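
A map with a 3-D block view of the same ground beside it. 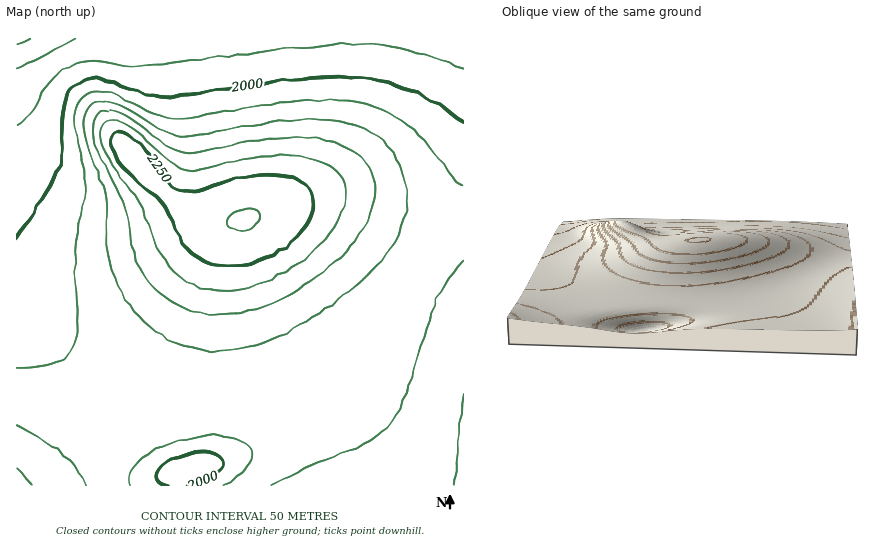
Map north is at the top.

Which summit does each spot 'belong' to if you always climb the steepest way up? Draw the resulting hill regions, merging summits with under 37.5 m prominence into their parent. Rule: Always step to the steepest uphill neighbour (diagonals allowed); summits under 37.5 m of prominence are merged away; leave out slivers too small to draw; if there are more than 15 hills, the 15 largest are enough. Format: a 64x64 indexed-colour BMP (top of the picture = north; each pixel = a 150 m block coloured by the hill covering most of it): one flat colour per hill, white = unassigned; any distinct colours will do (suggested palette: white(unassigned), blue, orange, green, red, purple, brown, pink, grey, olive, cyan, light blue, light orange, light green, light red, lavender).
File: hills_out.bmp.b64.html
<image width="64" height="64" href="data:image/bmp;base64,Qk12CAAAAAAAAHYAAAAoAAAAQAAAAEAAAAABAAQAAAAAAAAIAAATCwAAEwsAABAAAAAAAAAA////ALR3HwAOf/8ALKAsACgn1gC9Z5QAS1aMAMJ34wB/f38AIr28AM++FwDox64AeLv/AIrfmACWmP8A1bDFADMzMzMzMzMzMzMzMiIiIiIiIiIiIiIiIiIiIiIiIiIiMzMzMzMzMzMzMzMyIiIiIiIiIiIiIiIiIiIiIiIiIiIzMzMzMzMzMzMzMzERIiIiIiIiIiIiIiIiIiIiIiIiIjMzMzMzMzMzMzMzEREREiIiIiIiIiIiIiIiIiIiIiIiMzMzMzMzMzMzMzEREREREiIiIiIiIiIiIiIiIiIiIiIzMzMzMzMzMzMzMRERERERIiIiIiIiIiIiIiIiIiIiIjMzMzMzMzMzMzMRERERERESIiIiIiIiIiIiIiIiIiIiMzMzMzMzMzMzMxEREREREREiIiIiIiIiIiIiIiIiIiIzMzMzMzMzMzMzERERERERESIiIiIiIiIiIiIiIiIiIjMzMzMzMzMzMzERERERERERIiIiIiIiIiIiIiIiIiIiMzMzMzMzMzMzMRERERERERESIiIiIiIiIiIiIiIiIiIzMzMzMzMzMzMRERERERERERIiIiIiIiIiIiIiIiIiIjMzMzMzMzMzMRERERERERERESIiIiIiIiIiIiIiIiIiMzMzMzMzMzMREREREREREREREiIiIiIiIiIiIiIiIiIzMzMzMzMzEREREREREREREREREiIiIiIiIiIiIiIiIjMzMzMzMzERERERERERERERERERESIiIiIiIiIiIiIiMzMzMzMxERERERERERERERERERERESIiIiIiIiIiIiIzMzMzMxEREREREREREREREREREREREiIiIiIiIiIiIjMzMzMREREREREREREREREREREREREREiIiIiIiIiIiMzMzMRERERERERERERERERERERERERERIiIiIiIiIiIzMzMRERERERERERERERERERERERERERESIiIiIiIiIjMzMREREREREREREREREREREREREREREREiIiIiIiIiMzMRERERERERERERERERERERERERERERERIiIiIiIiIzMREREREREREREREREREREREREREREREREiIiIiIiIjMRERERERERERERERERERERERERERERERERIiIiIiIiMRERERERERERERERERERERERERERERERERESIiIiIiIREREREREREREREREREREREREREREREREREREiIiIiIhERERERERERERERERERERERERERERERERERESIiIiIiEREREREREREREREREREREREREREREREREREREiIiIiIRERERERERERERERERERERERERERERERERERERIiIiIhERERERERERERERERERERERERERERERERERERESIiIiERERERERERERERERERERERERERERERERERERERIiIiIRERERERERERERERERERERERERERERERERERERESIiIhEREREREREREREREREREREREREREREREREREREREiIiERERERERERERERERERERERERERERERERERERERESIiIREREREREREREREREREREREREREREREREREREREREiIhERERERERERERERERERERERERERERERERERERERESIiEREREREREREREREREREREREREREREREREREREREREiIRERERERERERERERERERERERERERERERERERERERERIhEREREREREREREREREREREREREREREREREREREREREiERERERERERERERERERERERERERERERERERERERERERIREREREREREREREREREREREREREREREREREREREREREhERERERERERERERERERERERERERERERERERERERERERERERERERERERERERERERERERERERERERERERERERERERERERERERERERERERERERERERERERERERERERERERERERERERERERERERERERERERERERERERERERERERERERERERERERERERERERERERERERERERERERERERERERERERERERERERERERERERERERERERERERERERERERERERERERERERERERERERERERERERERERERERERERERERERERERERERERERERERERERERERERERERERERERERERERERERERERERERERERERERERERERERERERERERERERERERERERERERERERERERERERERERERERERERERERERERERERERERERERERERERERERERERERERERERERERERERERERERERERERERERERERERERERERERERERERERERERERERERERERERERERERERERERERERERERERERERERERERERERERERERERERERERERERERERERERERERERERERERERERERERERERERERERERERERERERERERERERERERERERERERERERERERERERERERERERERERERERERERERERERERERERERERERERERERERERERERERERERERERERERERERERERERERERERERERERERERERERERERERERERERERERERERERERERERERERERERERERERERERERERERERERERERERERERERERERERERERERERERERERERERERERERERERERERERERERERERERERERERERERERERERERERERERERERERERERERERERERERERERERERERERERERERERERERERER"/>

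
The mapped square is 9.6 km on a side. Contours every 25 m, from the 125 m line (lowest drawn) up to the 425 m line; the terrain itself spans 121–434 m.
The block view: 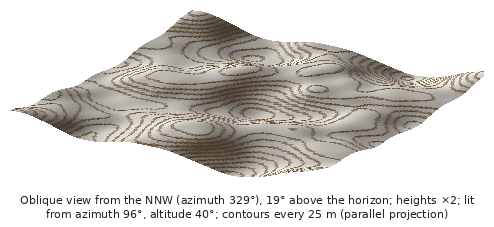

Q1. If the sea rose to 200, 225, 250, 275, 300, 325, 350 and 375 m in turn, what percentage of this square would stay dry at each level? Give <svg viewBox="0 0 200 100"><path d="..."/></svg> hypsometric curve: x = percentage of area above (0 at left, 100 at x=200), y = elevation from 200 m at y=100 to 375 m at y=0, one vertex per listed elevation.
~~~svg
<svg viewBox="0 0 200 100"><path d="M187 100l-12-14-22-15-28-14-31-14-36-14-33-15-15-14"/></svg>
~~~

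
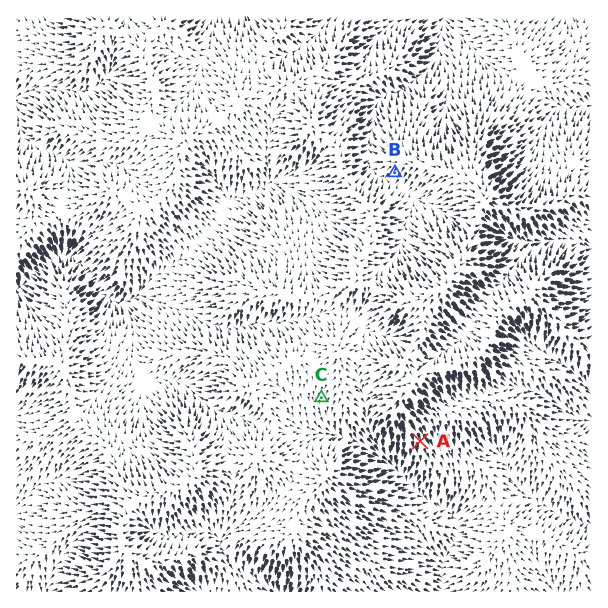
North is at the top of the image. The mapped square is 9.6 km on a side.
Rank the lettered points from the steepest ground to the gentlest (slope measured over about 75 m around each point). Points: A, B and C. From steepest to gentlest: A B C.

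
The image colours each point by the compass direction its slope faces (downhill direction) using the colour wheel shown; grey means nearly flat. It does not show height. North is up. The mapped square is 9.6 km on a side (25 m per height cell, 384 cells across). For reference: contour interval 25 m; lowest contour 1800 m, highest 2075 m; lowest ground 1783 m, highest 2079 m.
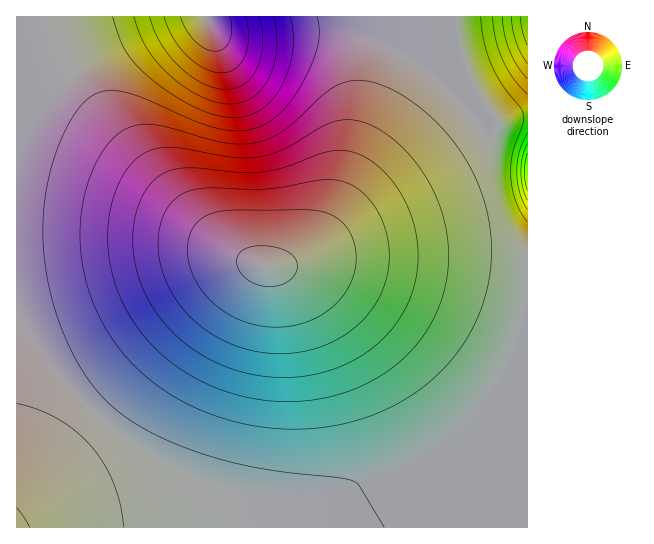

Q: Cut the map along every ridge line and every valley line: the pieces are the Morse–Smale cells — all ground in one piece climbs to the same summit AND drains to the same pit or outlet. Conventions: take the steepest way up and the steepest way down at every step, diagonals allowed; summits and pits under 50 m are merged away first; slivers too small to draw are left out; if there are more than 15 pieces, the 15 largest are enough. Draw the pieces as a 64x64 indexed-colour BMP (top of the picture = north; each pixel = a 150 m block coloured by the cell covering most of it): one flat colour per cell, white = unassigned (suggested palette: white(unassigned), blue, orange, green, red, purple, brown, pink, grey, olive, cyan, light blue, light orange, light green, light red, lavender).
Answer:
<image width="64" height="64" href="data:image/bmp;base64,Qk12CAAAAAAAAHYAAAAoAAAAQAAAAEAAAAABAAQAAAAAAAAIAAATCwAAEwsAABAAAAAAAAAA////ALR3HwAOf/8ALKAsACgn1gC9Z5QAS1aMAMJ34wB/f38AIr28AM++FwDox64AeLv/AIrfmACWmP8A1bDFABERERERERERERERERERERERERERERERERERERERERERERERERERERERERERERERERERERERERERERERERERERERERERERERERERERERERERERERERERERERERERERERERERERERERERERERERERERERERERERERERERERERERERERERERERERERERERERERERERERERERERERERERERERERERERERERERERERERERERERERERERERERERERERERERERERERERERERERERERERERERERERERERERERERERERERERERERERERERERERERERERERERERERERERERERERERERERERERERERERERERERERERERERERERERERERERERERERERERERERERERERERERERERERERERERERERERERERERERERERERERERERERERERERERERERERERERERERERERERERERERERERERERERERERERERERERERERERERERERERERERERERERERERERERERERERERERERERERERERERERERERERERERERERERERERERERERERERERERERERERERERERERERERERERERERERERERERERERERERERERERERERERERERERERERERERERERERERERERERERERERERERERERERERERERERERERERERERERERERERERERERERERERERERERERERERERERERERERERERERERERERERERERERERERERERERERERERERERERERERERERERERERERERERERERERERERERERERERERERERERERERERERERERERERERERERERERERERERERERERERERERERERERERERERERERERERERERERERERERERERERERERERERERERERERERERERERERERERERERERERERERERERERERERERERERERERERERERERERERERERERERERERERERERERERERERERERERERERERERERERERERERERERERERERERERERERERERERERERERERERERERERERERERERERERERERERERERERERERERERERERERERERERERERERERERERERERERERERERERERERERERERERERERERERERERERERERERERERERERERERERERERERERERERERERERERERERERERERERERERERERERERERERERERERERERERERERERERERERERERERERERERERERERERERERERERERERERERERERERERERERERERERERERERERERERERERERERERERERERERERERERERERERERERERERERERERERERERERERERERERERERERERERERERERERERERERERERERERESEREREREREREREREREREREREREREREREREREREREREREiIiIiIiIiIiIiIiIiIREREREREREREREREREREREREREiIiIiIiIiIiIiIiIhERERERERERERERERERERERERERIiIiIiIiIiIiIiIiERERERERERERERERERERERERERESIiIiIiIiIiIiIiIRERERERERERERERERERERERERERESIiIiIiIiIiIiIhEREREREREREREREREREREREREREREiIiIiIiIiIiIiEREREREREREREREREREREREREREREREiIiIiIiIiIiIRERERERERERERERERERERERERERERERIiIiIiIiIiIhERERERERERERERERERERERERERERERERIiIiIiIiIiERERERERERERERERERERERERERERERERESIiIiIiIiIRERERERERERERERERERERERERERERERERESIiIiIiIhERERERERERERERERERERERERERERERERERESIiIiIiEREREREREREREREREREREREREREREREREREREiIiIiIREREREREREREREREREREREREREREREREREREREiIiIhERERERERERERERERERERERERERERERERERERERIiIiERERERERERERERERERERERERERERERERERERERESIiIREREREREREREREREREREREREREREREREREREREREiIhERERERERERERERERERERERERERERERERERERERETMyERERERERERERERERERERERERERERERERERERERETMzMRERERERERERERERERERERERERERERERERERERETMzMxERERERERERERERERERERERERERERERERERERERMzMzERERERERERERERERERERERERERERERERERERERMzMzMREREREREREREREREREREREREREREREREREREREzMzMxEREREREREREREREREREREREREREREREREREREzMzMzERERERERERERERERERERERERERERERERERERETMzMzMRERERERERERERERERERERERERERERERERERERMzMzMxERERERERERERERERERERERERERERERERERERMzMzMzEREREREREREREREREREREREREREREREREREREzMzMzMRERERERERERERERERERERERERERERERERERETMzMzMxERERERERERERERERERERERERERERERERERERMzMzMz"/>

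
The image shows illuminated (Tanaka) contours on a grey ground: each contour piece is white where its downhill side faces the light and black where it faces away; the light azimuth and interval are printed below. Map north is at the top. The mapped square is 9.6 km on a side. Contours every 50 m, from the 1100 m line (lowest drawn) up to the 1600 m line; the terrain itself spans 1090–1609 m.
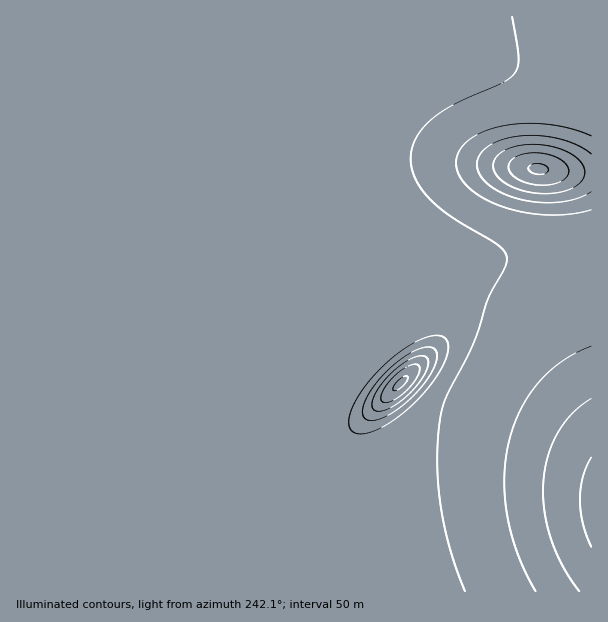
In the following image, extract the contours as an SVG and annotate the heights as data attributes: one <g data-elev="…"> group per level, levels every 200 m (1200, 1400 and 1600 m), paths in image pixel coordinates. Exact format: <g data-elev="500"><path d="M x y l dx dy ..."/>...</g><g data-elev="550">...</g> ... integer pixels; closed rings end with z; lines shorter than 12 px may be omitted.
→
<g data-elev="1200"><path d="M378 411l-5-3-1-7 5-11 9-12 12-11 12-8 10-3 6 1 2 5-1 7-5 9-8 11-19 16-9 5z"/></g><g data-elev="1400"><path d="M591 346l-15 7-13 8-13 10-12 12-10 13-8 15-7 17-5 16-4 36 4 38 10 37 18 36"/><path d="M591 136l-21-8-22-4-24-1-21 3-20 6-14 8-9 10-4 12 3 12 8 12 15 11 19 9 23 6 24 3 22-1 21-4"/></g><g data-elev="1600"><path d="M537 174l9-1 2-2 0-3-8-4-10 1-1 5 3 3z"/></g>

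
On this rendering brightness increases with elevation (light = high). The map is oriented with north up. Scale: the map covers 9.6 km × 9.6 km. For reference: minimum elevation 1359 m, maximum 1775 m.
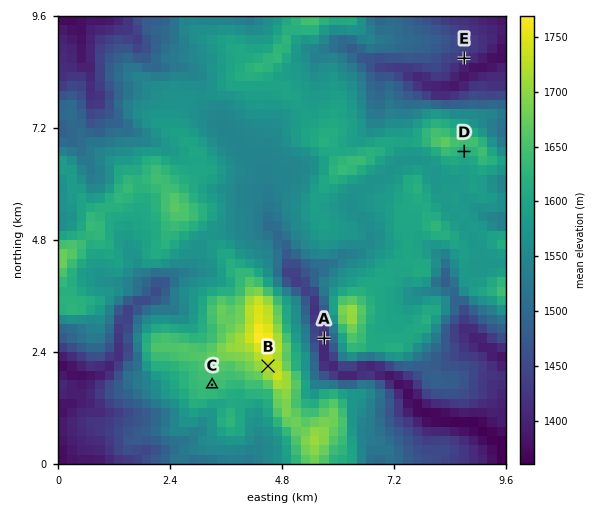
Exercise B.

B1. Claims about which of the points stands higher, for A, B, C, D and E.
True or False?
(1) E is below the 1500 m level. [True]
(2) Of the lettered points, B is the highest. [True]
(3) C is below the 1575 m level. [False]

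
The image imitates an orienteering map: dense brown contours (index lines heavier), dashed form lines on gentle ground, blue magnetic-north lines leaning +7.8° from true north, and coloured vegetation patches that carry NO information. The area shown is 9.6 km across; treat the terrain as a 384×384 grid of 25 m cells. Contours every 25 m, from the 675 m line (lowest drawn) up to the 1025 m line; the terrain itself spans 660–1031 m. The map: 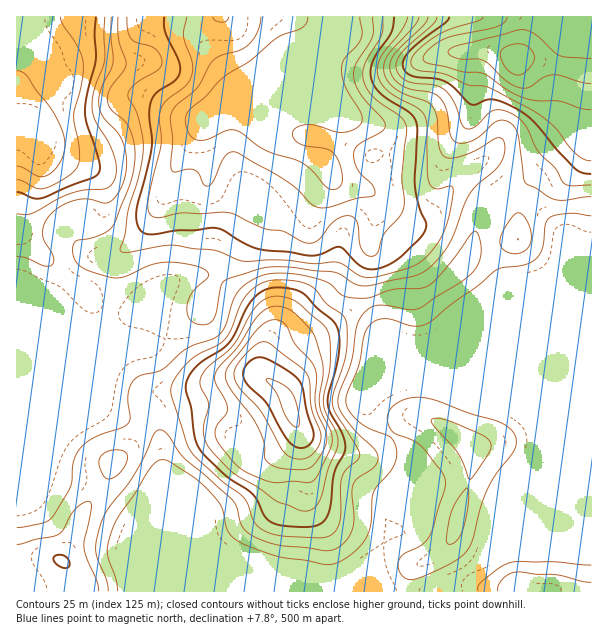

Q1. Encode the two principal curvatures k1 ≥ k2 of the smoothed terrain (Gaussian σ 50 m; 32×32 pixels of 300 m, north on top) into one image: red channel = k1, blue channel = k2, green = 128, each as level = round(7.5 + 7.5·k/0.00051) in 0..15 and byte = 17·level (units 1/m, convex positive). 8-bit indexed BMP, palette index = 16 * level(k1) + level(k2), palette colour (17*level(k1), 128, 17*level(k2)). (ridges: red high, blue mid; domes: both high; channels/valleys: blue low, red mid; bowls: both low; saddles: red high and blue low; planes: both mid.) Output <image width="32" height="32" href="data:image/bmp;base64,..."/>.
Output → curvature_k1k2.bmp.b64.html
<image width="32" height="32" href="data:image/bmp;base64,Qk02CAAAAAAAADYEAAAoAAAAIAAAACAAAAABAAgAAAAAAAAEAAATCwAAEwsAAAABAAAAAAAAAIAAABGAAAAigAAAM4AAAESAAABVgAAAZoAAAHeAAACIgAAAmYAAAKqAAAC7gAAAzIAAAN2AAADugAAA/4AAAACAEQARgBEAIoARADOAEQBEgBEAVYARAGaAEQB3gBEAiIARAJmAEQCqgBEAu4ARAMyAEQDdgBEA7oARAP+AEQAAgCIAEYAiACKAIgAzgCIARIAiAFWAIgBmgCIAd4AiAIiAIgCZgCIAqoAiALuAIgDMgCIA3YAiAO6AIgD/gCIAAIAzABGAMwAigDMAM4AzAESAMwBVgDMAZoAzAHeAMwCIgDMAmYAzAKqAMwC7gDMAzIAzAN2AMwDugDMA/4AzAACARAARgEQAIoBEADOARABEgEQAVYBEAGaARAB3gEQAiIBEAJmARACqgEQAu4BEAMyARADdgEQA7oBEAP+ARAAAgFUAEYBVACKAVQAzgFUARIBVAFWAVQBmgFUAd4BVAIiAVQCZgFUAqoBVALuAVQDMgFUA3YBVAO6AVQD/gFUAAIBmABGAZgAigGYAM4BmAESAZgBVgGYAZoBmAHeAZgCIgGYAmYBmAKqAZgC7gGYAzIBmAN2AZgDugGYA/4BmAACAdwARgHcAIoB3ADOAdwBEgHcAVYB3AGaAdwB3gHcAiIB3AJmAdwCqgHcAu4B3AMyAdwDdgHcA7oB3AP+AdwAAgIgAEYCIACKAiAAzgIgARICIAFWAiABmgIgAd4CIAIiAiACZgIgAqoCIALuAiADMgIgA3YCIAO6AiAD/gIgAAICZABGAmQAigJkAM4CZAESAmQBVgJkAZoCZAHeAmQCIgJkAmYCZAKqAmQC7gJkAzICZAN2AmQDugJkA/4CZAACAqgARgKoAIoCqADOAqgBEgKoAVYCqAGaAqgB3gKoAiICqAJmAqgCqgKoAu4CqAMyAqgDdgKoA7oCqAP+AqgAAgLsAEYC7ACKAuwAzgLsARIC7AFWAuwBmgLsAd4C7AIiAuwCZgLsAqoC7ALuAuwDMgLsA3YC7AO6AuwD/gLsAAIDMABGAzAAigMwAM4DMAESAzABVgMwAZoDMAHeAzACIgMwAmYDMAKqAzAC7gMwAzIDMAN2AzADugMwA/4DMAACA3QARgN0AIoDdADOA3QBEgN0AVYDdAGaA3QB3gN0AiIDdAJmA3QCqgN0Au4DdAMyA3QDdgN0A7oDdAP+A3QAAgO4AEYDuACKA7gAzgO4ARIDuAFWA7gBmgO4Ad4DuAIiA7gCZgO4AqoDuALuA7gDMgO4A3YDuAO6A7gD/gO4AAID/ABGA/wAigP8AM4D/AESA/wBVgP8AZoD/AHeA/wCIgP8AmYD/AKqA/wC7gP8AzID/AN2A/wDugP8A/4D/AHd2hrfao4OHh4eHh3eHhnWEhIV3dbWTc5TG1ezn2NjGhpe52JZydYeHh4eGdHODhYWmhHSVyejHk4KBtJSVlYTGyMfVdGR1d4eHhpWUhZWGhsinlJSWhfbZkoeEdISEdXV1pPiWdHV3h4eFpcbIuajIx6eVhXZklvmTdoeHh4eHdWSF+NZ2dIWHd2RkdbfJuMnHlYZ1d3WF+KZzd3eHh4d3dnWl5reVc3ZzcoJys7R05rZjdXR3dnPW1nJ3d3eHh4d3hYan2KdiY3J0p8not4X1hGKGlYR2daXXhXOHh3eHh4eEp7nK6KOStbfI+baz1/eU0/jGhHWHp7i4lYWHh4eHh4aEl5fGtJKlyeq3cZT6/ffho5KEdpfHuLnIlIeHd4eHh4d0dJWVg5W2t4JyuPj2lHBwpbfY6MiXlpOGh4eHd4eHh3eFqJaEl4SCkpXm+OMgMHWUt7iVcnKEh3eHh4eHd4eHh4Wot7TXx8TZ+ff59pNwhIeEg4SHd3d3h4eHh4eHh4d3hpV1c6Xm9fv7uJf35qOAh4eHh3eHh4eHh4eHh4eHd3eHh3aEopJh5vaVhLXHpnB3h4eHd4eHh4eHh4eHh3eHh4eHh5aEUjCk98eoudnFYGKCk4N3d4eHd4eHh3d3h4aGh4iIl3V1cKTp2rmWlOPUlbe5lXJ3h4eHh4eHh3d2p6eWl5iodXaRs9jJyLZ0pfX4+OfnloGFd3d3h4d1hbbGp5anqLnHprSytrm51te2gpW2xef4uHNyg4eHh4bYt3Nyc4WYmJenl4SSk4Niw6QxcIFjpufItLe2k4eHt6WFpaakoYWXhpeXh3Rzg0O1xWGmuHNkxseU2tuCd4e2k1J1x9eSYYWGl6eFdZaGhKfplIO2lWKm13WmxnJjhZPTYlCj9YNgdZVllJaXmIeVlLalY3TGg5TYl5alo5Z0hOq3tdb6p3Bzl2WGqaiXmJdSgpSFhci3gaa3p5aW2JbF28jW2MrIgoGXlpa3qJeXg3SVuISEp9eDgHSmlXWEx5aouaaXqMilkoSWqLh2g4OFlMbKpYOX19aScHSmlpfKl8i4l6ant5eFdHSnpnOVuNnGhZWEYoan+OlxQZSVt7iouJXVgnS2lGNTY4SEd4WUhHRRgYBgkXS294FBo9a3hpaVpfdiQZO0lYWUc3d3h4eHhYGltbaSUbTFkLb2pXWFl4aX+KSChZfJ2aV1c4Z3h4eDtOX2+ceCxJSj+8iEpsiHh5fI2MPEycmmpKaXgnV3h5Szw/f7+/j51eX72tXGp4aXmKfXg3KnlnOEl7mnhHSFhWJgkaP4+vn398nJhHR1mJd2lveDYZWWhJepqae2uKeFhHOUgHDAoIBwoKKFd3c="/>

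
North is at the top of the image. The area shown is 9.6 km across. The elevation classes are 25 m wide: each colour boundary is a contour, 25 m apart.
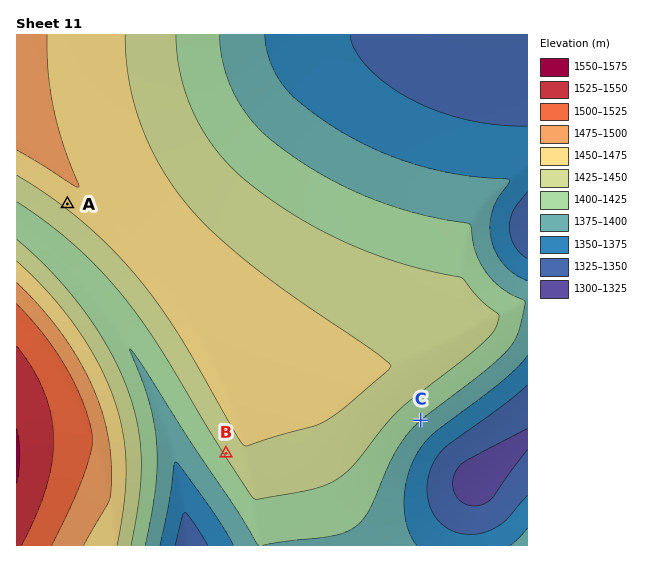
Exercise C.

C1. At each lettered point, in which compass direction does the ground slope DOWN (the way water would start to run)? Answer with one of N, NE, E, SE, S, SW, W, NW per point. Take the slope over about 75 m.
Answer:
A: SW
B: SW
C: SE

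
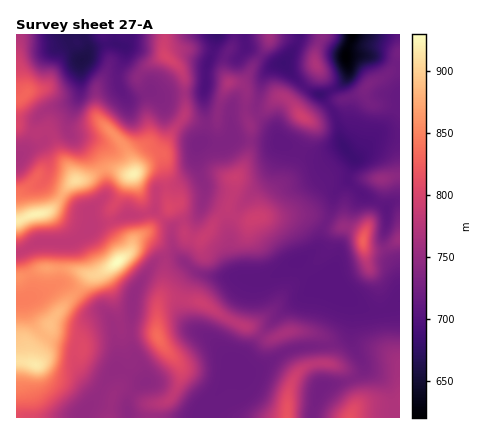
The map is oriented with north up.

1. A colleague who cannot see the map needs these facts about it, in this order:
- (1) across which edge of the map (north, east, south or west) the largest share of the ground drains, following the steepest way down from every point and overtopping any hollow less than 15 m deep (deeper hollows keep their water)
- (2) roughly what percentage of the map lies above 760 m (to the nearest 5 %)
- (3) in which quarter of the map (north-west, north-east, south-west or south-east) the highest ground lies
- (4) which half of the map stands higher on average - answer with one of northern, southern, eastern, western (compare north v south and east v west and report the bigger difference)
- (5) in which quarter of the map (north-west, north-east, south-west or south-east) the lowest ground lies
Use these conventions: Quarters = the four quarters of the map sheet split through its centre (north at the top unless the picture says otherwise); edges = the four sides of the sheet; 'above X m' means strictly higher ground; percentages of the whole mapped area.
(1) Drainage is mainly to the north: more ground falls towards that edge than towards any other.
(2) Ground above 760 m makes up about 45 % of the sheet.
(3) The highest ground is in the south-west quarter.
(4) The western half stands higher on average than the eastern half.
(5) Look to the north-east quarter for the lowest ground.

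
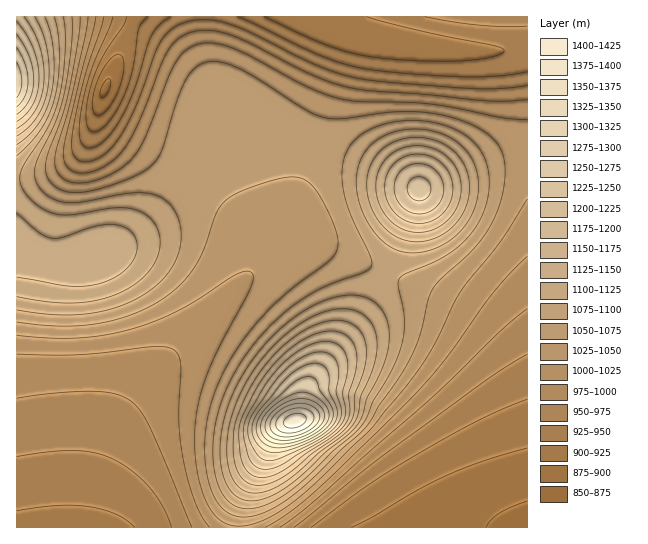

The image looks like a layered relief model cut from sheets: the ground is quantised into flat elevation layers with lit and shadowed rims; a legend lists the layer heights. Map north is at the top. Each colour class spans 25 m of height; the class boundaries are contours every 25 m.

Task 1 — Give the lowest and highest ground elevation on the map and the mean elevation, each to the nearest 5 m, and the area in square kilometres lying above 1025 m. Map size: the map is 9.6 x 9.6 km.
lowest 865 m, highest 1415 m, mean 1035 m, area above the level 50.8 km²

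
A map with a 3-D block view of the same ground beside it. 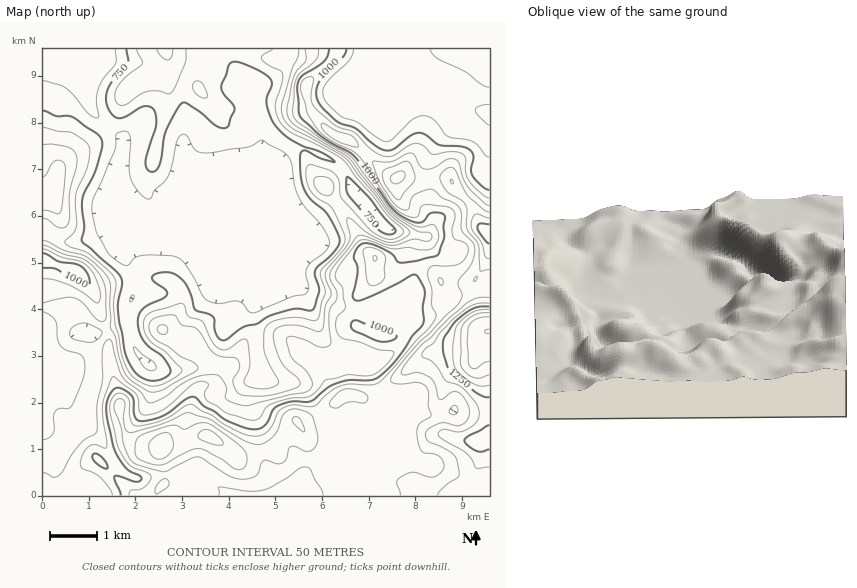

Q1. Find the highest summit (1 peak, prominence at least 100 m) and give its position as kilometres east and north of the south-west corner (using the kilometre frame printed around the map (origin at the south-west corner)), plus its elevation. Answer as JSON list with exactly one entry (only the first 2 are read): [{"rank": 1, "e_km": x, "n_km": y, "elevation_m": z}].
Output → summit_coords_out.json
[{"rank": 1, "e_km": 2.59, "n_km": 1.04, "elevation_m": 1233}]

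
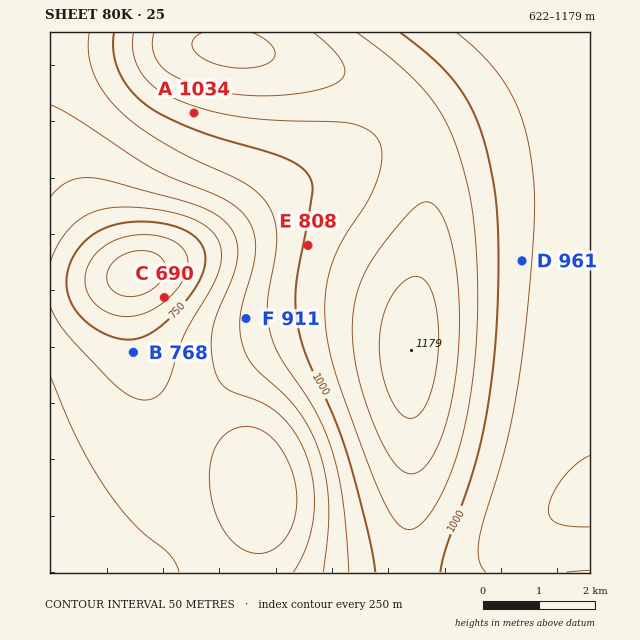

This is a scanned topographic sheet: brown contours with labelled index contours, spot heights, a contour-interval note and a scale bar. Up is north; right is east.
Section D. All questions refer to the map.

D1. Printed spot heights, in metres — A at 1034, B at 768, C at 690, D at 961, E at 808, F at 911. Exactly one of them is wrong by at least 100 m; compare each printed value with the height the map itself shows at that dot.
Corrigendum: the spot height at E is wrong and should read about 1008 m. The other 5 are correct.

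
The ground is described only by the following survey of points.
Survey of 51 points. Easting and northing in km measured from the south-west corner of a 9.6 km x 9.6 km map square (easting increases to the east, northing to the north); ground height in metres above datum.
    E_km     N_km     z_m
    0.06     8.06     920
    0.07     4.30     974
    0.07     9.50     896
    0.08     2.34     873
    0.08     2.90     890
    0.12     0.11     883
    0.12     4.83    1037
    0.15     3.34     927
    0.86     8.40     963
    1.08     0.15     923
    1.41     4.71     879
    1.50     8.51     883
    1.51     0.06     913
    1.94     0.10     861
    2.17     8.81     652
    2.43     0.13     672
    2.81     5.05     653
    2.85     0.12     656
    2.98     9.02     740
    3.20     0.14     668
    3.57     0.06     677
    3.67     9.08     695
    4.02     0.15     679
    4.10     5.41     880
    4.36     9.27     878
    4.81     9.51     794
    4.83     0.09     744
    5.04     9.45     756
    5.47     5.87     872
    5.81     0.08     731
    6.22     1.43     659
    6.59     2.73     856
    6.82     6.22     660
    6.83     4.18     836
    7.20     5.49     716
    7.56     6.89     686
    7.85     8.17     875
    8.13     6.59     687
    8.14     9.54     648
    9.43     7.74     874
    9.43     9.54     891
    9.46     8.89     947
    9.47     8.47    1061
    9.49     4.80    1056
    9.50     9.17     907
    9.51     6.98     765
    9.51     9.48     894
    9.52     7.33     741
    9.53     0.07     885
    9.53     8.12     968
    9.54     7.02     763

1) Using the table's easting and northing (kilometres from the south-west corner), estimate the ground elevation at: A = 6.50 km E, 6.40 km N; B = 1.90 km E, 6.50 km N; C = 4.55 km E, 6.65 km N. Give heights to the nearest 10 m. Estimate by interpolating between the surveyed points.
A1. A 860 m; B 720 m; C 810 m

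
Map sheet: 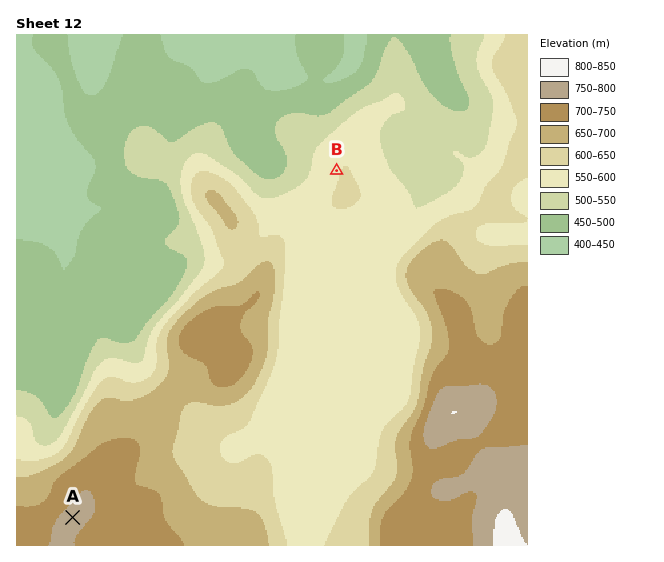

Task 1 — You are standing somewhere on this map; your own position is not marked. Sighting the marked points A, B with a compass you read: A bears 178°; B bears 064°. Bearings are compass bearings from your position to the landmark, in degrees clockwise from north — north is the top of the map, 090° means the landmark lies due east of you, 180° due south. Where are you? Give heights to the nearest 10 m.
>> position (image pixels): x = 65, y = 303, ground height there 450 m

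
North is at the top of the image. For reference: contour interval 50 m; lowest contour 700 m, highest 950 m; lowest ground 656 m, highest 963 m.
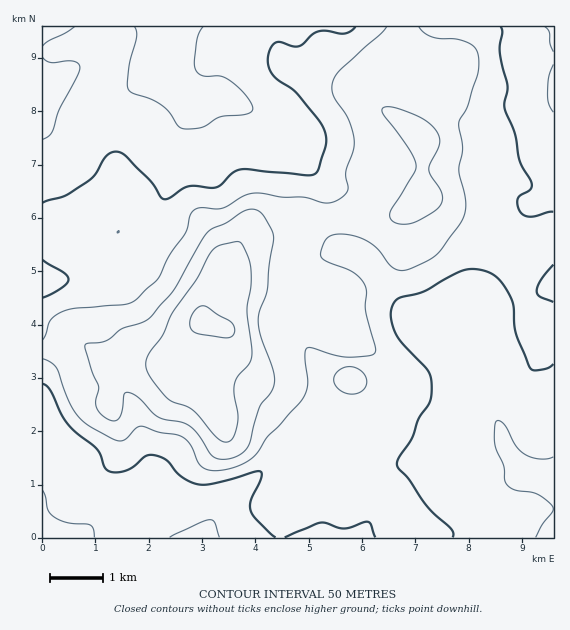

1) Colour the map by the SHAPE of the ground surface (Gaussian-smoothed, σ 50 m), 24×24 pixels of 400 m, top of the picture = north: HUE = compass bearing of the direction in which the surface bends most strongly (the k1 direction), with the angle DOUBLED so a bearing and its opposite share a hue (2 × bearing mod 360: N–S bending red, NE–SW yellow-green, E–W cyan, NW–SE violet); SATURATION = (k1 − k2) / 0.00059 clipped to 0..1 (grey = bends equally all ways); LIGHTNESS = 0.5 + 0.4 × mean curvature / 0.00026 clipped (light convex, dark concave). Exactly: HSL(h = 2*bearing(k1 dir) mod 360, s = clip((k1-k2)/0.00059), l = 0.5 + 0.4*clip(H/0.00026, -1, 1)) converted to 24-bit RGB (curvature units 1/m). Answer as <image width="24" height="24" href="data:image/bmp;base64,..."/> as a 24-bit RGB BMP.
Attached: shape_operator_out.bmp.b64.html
<image width="24" height="24" href="data:image/bmp;base64,Qk32BgAAAAAAADYAAAAoAAAAGAAAABgAAAABABgAAAAAAMAGAAATCwAAEwsAAAAAAAAAAAAAgWSkWZtMR4Vlq4SEpo1yY39pmGpvPnKDWWGcllh0prdpg512dXmJd26MkpV2JXisstbgzNDpnKDgdT7ZbHrL2rDNoGelZmd+h3ues4mnT5V2U49ot5WYk2qZillyrKlTFlVPhGzG3MC/epSGeGt9bnSFiaWJT3uISJ8/rsJWbUJJdllkZ5F0b6+ku57dlqTodYN0hm6GwXaKX5NCQY47olOHm0J741IQLUUFADMI17NPxYKbfm2GdpiAgZVtXoSCdaSGnphwd1h4hoVtgZZQVKwzJXYaVzEDfICDaWx8lmFv2YluRJl7QFpEXjKN/3rG+NPTFfZfADMfyExvsYiilniImXxxdY1XSYQ7gX1XdGR1iXJ3krqObVTHWwAnzdZKhWh0bB8nSCMN0f9jGRlcfFgpFB4foqI96vfU2+HwEA9/BUArr5t7lICqtYu3sYiffKR/T4WMZmh/eZV+rcuLIgUu2JeVssvAhSGA0x6K1vH12PPYLABc2Y2rJWW7b+rI3frRtW3KukTNK3yMKnhCa4BWjY1YuIijwJ6ZUlpwXImKf6+XrWVtOApLr96PlZuEGggrz/TPjs6myG1yTgd2rsywfpfOct7D4vXBWSFSrmVvf3m6PVykh0yEnLNQOZVRvIl3gHunXaKhiYhkby9lSli0v86dhXpsAklsuuiqrolgcjN1eFa9pcm0kHakec5z13VHjUBwdNixYmO3X0CSUm+xr9LSkk2ngbh9f4itiGmhgl+KZVeQVYeUvY16pHZyNTXpRrZLmcfVR0bKaJ/Evpe4qWFxvMNooS41qO+lLMPleimEhEx5fmdEiYszYMh2j9nFcUeRkE50iWWGd3mLV1B4snNItLdmSG25xefkOlSisHq9UX++sze634SVxltmtefd1fzPEwkqaThoiEN9s31+pNa6dteXYTlMYjtMfmhkfIB4eHeAWTp8yIuw26+yh5rRvZKRU1q5b7uxaT18OzWt47nc6fHabcik/5VlDgwnMkpoeFKSqtmwt8OPlXJKSzNKa1pRcotocIyEcGx/TER5WdZ0pNitVGAgkYMqemorU0goUWxAI1pPqYBR/L+cfUxF7rueSmLDEipwdbC9pb6Zq32HvXCnch9NYpA/TI8+VGtKY0tNfWxPj85XYYUucI1Pen9Gl4ZISndCR49JMVlhM39t7KaRyZOL29KloVOGHDBQQKJVm51io45uehFax5GwupewappyRnV6TGR1ZbuOpbGIhXR5koqYaGeTqpS4ha2qT6iDN218KHV6z82A68HL0ayIvFuTPUKGVIhuf3xRcjozbENoqLBgtKB/kJOqVlmsZp66eK62oYemnIiaiIylf525cHinyKy8fa+zNUGfPWR9EOhAnlHX+NPYfHDCokfIh2KXiFqNfV2PblWvxpyRnrZsgJBVUJKGbaCaWpOCW4ClwZO4j6KsjmuPbo6IoJB6wqSAFlBoeXrFkOG3HDRL7t2r5GXSiFbCm57TclPkqITVTXfG0prc47rXvcXVUa3KXnmdi3aRTGI2UJRBgmZdi3RxhXNrf5VouMifMTuLM6pBjWg3V0MwcdInnW9TbIWdo0x/ZBQ8uaZCT3tKQnNl1seXxMyfhFCbZFJ0iUxhhMa7OqzCaoyGhWRpj4d3k7OClqthUT1jdpNYTklpa6B8grFucXZbeltGWCJBY2OayKCbknxwOktZ7cArwtEtYHJETkdyfbR2Wa1ebEZRf1Z+lY1xgK6Vm7Kgpm+Jd1d+YIyDZmaDaZdZkINRdm1RXkRKaEtSaGZLsopIp3JLXStb3PfTwNzhWGfAUDyFpMKVZl+WZW2hc2CBl66IZqxgf29ZmVtpqJyRSIKnmmKejpOFiG9zgkxTYDhBbl5PYXJXl5FRvHprkPX0wvHXxDBZiykcQI2FmLiCZF+Eb1Z3Xo5ioqR2qIpkWHBXbJ9yhbaRZR9Te3kwgm5DeUNFiT1KYZiTaY20kUTCreGqbei/Wr9TcjUidRcq4uyoMl5lnapRTnBWWXRzbZ1dVIZcroZ5lIh4c65VQyVmoyGBmr6VYX6ZZUiRuJKvhcG7RIuuLIHj8tngslhOXjs0fjlAgdTD7d7RTlq6abK3ilieZ2SLrpCnYoqNg49inZxyq7F9Fh9neFC7sKOHb3ONPT+NssimhaiqXm6IKZBhN6d+96rSpGHSwfDyg8Hdt16K0KyfQ1NtcV2KjnWdooGWlnynk4qppJyst76iEhdwTHO7q56VfICfRFOXrcGMb2qYf3mUa5V3HkpAp4Uy0b9ukspDYC5Dn6dzx5CVs2jLQmurfnCh"/>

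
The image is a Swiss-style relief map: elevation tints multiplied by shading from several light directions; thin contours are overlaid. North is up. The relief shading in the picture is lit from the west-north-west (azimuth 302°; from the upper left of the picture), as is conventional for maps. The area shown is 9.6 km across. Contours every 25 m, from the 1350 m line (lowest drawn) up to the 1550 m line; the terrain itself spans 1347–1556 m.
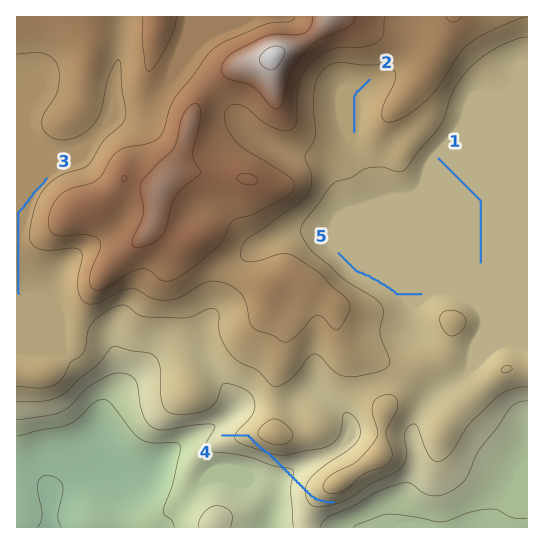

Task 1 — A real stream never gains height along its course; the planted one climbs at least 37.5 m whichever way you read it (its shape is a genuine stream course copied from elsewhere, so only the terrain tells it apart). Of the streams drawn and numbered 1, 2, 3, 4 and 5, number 4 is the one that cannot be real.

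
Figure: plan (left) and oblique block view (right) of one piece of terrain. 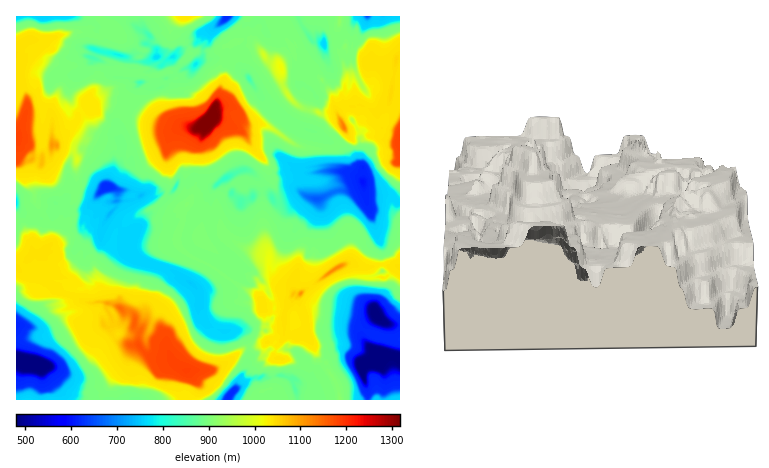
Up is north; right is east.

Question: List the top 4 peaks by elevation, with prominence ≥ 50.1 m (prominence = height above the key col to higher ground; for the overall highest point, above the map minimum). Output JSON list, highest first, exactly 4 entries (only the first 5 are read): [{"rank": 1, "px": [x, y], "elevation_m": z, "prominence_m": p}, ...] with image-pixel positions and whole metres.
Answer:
[{"rank": 1, "px": [204, 124], "elevation_m": 1317, "prominence_m": 837}, {"rank": 2, "px": [186, 370], "elevation_m": 1186, "prominence_m": 286}, {"rank": 3, "px": [344, 126], "elevation_m": 1132, "prominence_m": 94}, {"rank": 4, "px": [338, 268], "elevation_m": 1121, "prominence_m": 218}]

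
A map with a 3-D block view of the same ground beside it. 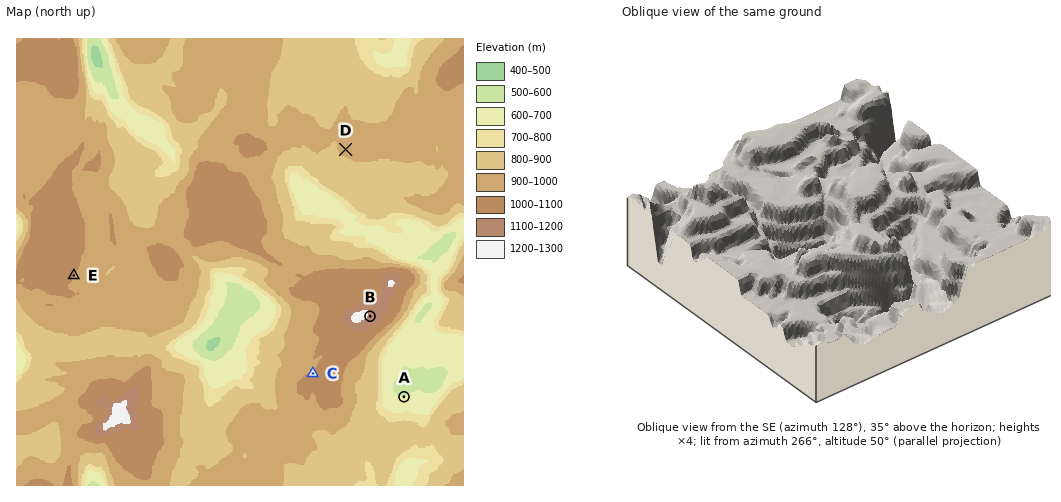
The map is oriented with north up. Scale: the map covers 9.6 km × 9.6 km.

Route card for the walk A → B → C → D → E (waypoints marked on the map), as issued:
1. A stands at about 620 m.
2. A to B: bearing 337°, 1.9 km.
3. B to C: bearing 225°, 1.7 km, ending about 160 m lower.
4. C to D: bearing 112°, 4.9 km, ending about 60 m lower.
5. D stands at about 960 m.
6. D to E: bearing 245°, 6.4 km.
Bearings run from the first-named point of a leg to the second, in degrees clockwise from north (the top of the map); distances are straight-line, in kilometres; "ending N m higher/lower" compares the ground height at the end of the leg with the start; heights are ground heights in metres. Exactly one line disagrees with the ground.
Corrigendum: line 4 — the bearing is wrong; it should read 8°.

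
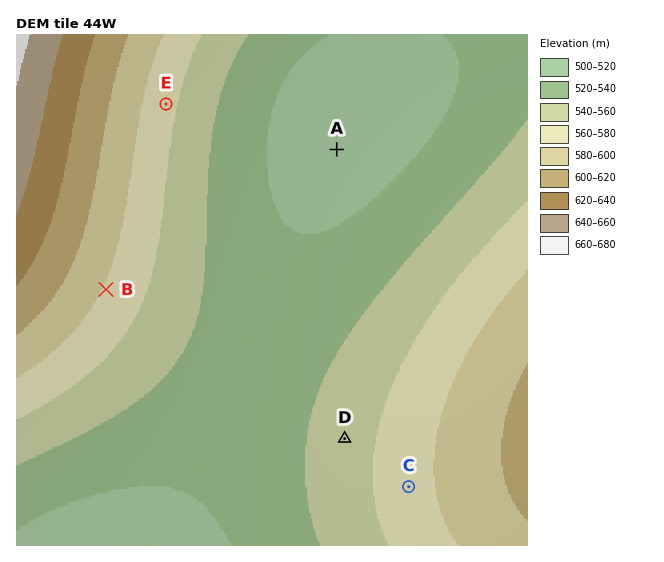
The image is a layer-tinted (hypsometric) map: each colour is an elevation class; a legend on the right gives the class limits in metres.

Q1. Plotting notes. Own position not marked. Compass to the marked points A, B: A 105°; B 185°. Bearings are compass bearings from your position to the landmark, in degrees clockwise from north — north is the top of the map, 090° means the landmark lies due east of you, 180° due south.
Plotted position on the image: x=123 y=92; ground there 595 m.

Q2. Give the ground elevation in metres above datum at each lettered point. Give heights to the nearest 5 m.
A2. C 570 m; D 550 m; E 565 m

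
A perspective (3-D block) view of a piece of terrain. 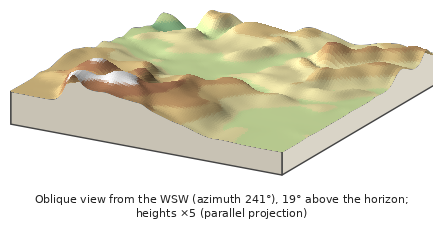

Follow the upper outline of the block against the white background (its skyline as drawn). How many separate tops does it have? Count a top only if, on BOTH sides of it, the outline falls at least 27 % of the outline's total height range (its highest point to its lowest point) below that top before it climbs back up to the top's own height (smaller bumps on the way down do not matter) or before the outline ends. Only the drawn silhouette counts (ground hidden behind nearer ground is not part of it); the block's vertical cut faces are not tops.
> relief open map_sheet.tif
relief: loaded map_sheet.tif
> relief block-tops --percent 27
1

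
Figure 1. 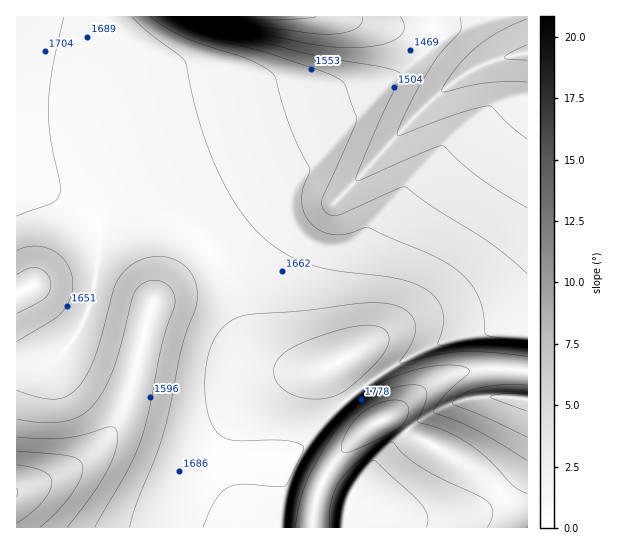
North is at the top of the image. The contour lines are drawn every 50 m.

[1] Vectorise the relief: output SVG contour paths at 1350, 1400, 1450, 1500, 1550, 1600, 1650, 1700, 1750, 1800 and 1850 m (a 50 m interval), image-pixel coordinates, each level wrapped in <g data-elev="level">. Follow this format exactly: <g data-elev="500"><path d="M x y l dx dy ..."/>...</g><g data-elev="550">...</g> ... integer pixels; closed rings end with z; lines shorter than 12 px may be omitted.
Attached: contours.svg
<g data-elev="1350"><path d="M527 60l-23-2 6-5 17-8"/><path d="M316 17l-46 3-39-3"/></g><g data-elev="1400"><path d="M527 82l-40 1-42 9-3-1 2-6 11-15 20-22 24-16 28-13"/><path d="M362 17l-1 6-7 7-11 3-16 1-82-8-37-9"/></g><g data-elev="1450"><path d="M17 465l16 3 11 3 6 6 2 6-3 10-8 10-11 11-13 9"/><path d="M527 139l-18-14-16-18-4-1-30 7-61 22 0-5 6-13 19-38 16-24 21-24 1-14"/><path d="M400 17l4 6 0 6-2 5-5 5-19 6-27 3-34-3-80-14-24-6-21-8"/></g><g data-elev="1500"><path d="M17 451l52 5 9 3 4 6 0 10-8 16-16 19-18 17"/><path d="M527 208l-47-30-38-32-86 35 1-6 16-40 27-56 1-4-1-2-16-6-66-11-95-22-25-8-20-9"/></g><g data-elev="1550"><path d="M17 437l44 1 21-3 27-8 5 0 2 3 2 7-1 9-9 23-15 25-26 33"/><path d="M527 274l-36-30-60-38-25-19-8 2-59 26-6 1-6-2-5-7 0-9 31-67 4-12-13-36-9-6-20-8-50-17-67-18-19-8-14-9"/></g><g data-elev="1600"><path d="M17 419l24 3 18 0 16-4 12-7 14-16 10-21 9-27 13-50 3-7 7-7 10-3 9 2 8 5 4 8 1 10-12 37-13 65-7 27-14 33-34 60"/><path d="M527 341l-35-4-6-2-4-28-7-17-13-16-21-14-72-32-22 6-10 1-12-2-11-7-9-11-3-13 1-12 7-21-20-43-16-51-8-6-17-10-47-15-21-8-16-9-15-10"/><path d="M17 274l13-6 9 0 8 6 4 11-2 8-4 5-28 16"/></g><g data-elev="1650"><path d="M527 411l-37-14 12-3 25 0"/><path d="M17 390l22 7 16 2 12-3 11-9 9-13 8-18 20-71 7-11 9-9 15-7 16-1 15 4 12 9 5 8 3 8 0 9-1 11-14 40-13 64-7 27-25 66-7 24"/><path d="M527 348l-44-4-45 1 5-20 0-14-6-12-12-10-12-6-16-5-60-7-24-6-25-10-21-14-14-14-12-16-12-18-12-23-18-48-14-61-36-28-17-16"/><path d="M17 251l9-4 9-1 10 1 9 4 9 7 5 8 4 9 1 10-4 16-8 13-8 6-36 22"/></g><g data-elev="1700"><path d="M527 437l-75-34 3-4 7-4 17-7 22-3 26 0"/><path d="M527 356l-38-4-30 0-25 3-33 8-1-2 13-22 2-8 0-8-4-8-5-5-9-4-11-3-24 0-59 8-50 3-19 5-9 7-8 9-6 11-4 15-2 17 0 19 3 16 5 13 6 8 11 6 57 1 12 3 4 2 1 3-15 32-4 5-42-2-14 3-7 5-7 8-12 27"/><path d="M17 216l34-13 6-4 3-5 0-12-10-48-2-28 4-36 12-53"/></g><g data-elev="1750"><path d="M337 527l2-21 6-17 14-19 8-7 7-3 48 45 6 12-2 10"/><path d="M527 460l-51-30-42-17 1-6 10-12 23-21 2-3-2-2-9-3-13-1-33 5-24 9-23 12-16 12-14 15-21 29-14 27-9 24-4 29"/><path d="M304 398l13 1 12-1 10-4 11-7 23-21 11-13 5-12 0-6-3-4-5-4-8-2-23 2-40 13-15 6-10 7-7 6-4 7 0 7 1 6 5 7 6 5z"/></g><g data-elev="1800"><path d="M329 527l3-28 4-10 5-10 9-10 12-11 17-11 12-5 3 1 12 14 16 11 20 11 36 16 9 6 4 5 2 7-2 6-4 8"/><path d="M527 493l-13-7-26-27-20-16-25-13-25-8 0-3 8-18 0-10-2-4-5-2-14 0-19 5-19 9-14 11-13 13-15 24-18 33-8 23-4 24"/></g><g data-elev="1850"><path d="M342 451l4 2 9-3 43-21 5-6 4-6 2-7-2-5-6-4-11-1-12 4-12 6-11 9-7 11-6 13z"/></g>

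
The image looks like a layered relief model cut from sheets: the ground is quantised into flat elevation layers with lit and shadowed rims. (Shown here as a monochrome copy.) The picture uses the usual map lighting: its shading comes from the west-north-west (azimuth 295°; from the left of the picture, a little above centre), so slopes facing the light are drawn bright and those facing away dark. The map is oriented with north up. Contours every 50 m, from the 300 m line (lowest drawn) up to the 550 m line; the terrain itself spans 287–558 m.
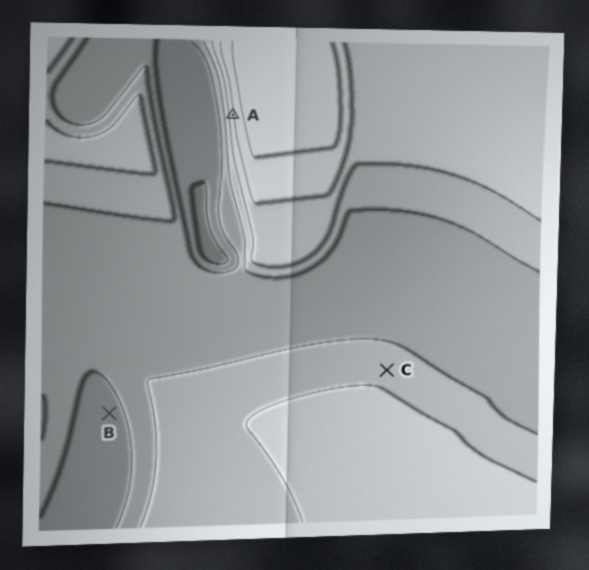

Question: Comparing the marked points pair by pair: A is above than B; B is below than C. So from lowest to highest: B C A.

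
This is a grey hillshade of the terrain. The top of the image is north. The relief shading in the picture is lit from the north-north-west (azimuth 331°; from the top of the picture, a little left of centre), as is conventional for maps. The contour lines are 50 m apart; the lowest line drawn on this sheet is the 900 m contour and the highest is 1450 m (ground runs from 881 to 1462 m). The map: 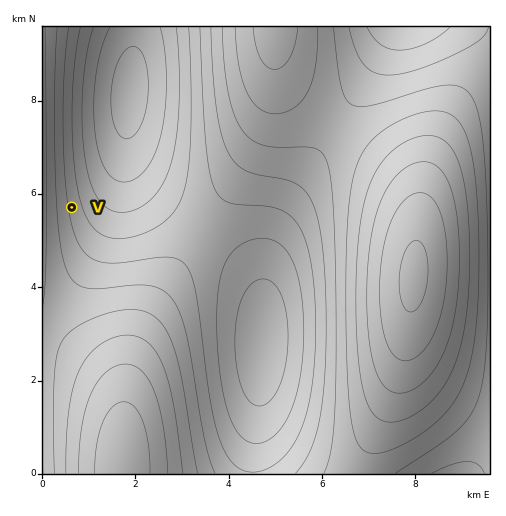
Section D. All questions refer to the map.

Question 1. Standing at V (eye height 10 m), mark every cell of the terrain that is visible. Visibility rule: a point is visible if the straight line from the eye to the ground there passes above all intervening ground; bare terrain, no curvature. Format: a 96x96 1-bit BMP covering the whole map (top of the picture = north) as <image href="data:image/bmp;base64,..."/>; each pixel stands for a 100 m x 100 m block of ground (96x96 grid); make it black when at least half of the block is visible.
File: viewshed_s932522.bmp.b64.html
<image width="96" height="96" href="data:image/bmp;base64,Qk2+BAAAAAAAAD4AAAAoAAAAYAAAAGAAAAABAAEAAAAAAIAEAAATCwAAEwsAAAIAAAAAAAAA////AAAAAAAAAAAAAAAAAAAAAAAAAAAAAAAAAAAAAAAAAAAAAAAAAAAAAAAAAAAAAAAAAAAAAAAAAAAAAAAAAAAAAAAAAAAAAAAAABAAAAAAAAAAAAAAADAAAAAAAAAAAAAAAHgAAAAAAAAAAAAAAPgAAAAAAAAAAAAAAPwAAAAAAAAAAAAAAPwAAAAAAAAAAAAAAf4AAAAAAAAAAAAAAf4AAAAAAAAAAAAAAf4AAAAAPAAAAAAAA/8AAAAAfgAAAAAAA/8AAAAAfwAAAAAAA/8AAAAA/4AAAAAAA/+AAAAA/4AAAAAAB/+AAAAA/8AAAAAAB/+AAAAB/+AAAAAAB//AAAAB/+AAAAAAB//AAAAB/+AAAAAAB//AAAAB//AAAAAAD//gAAAB//AAAAAAD//gAAAD//gAAAAAD//gAAAD//gAAAAAD//gAAAD//gAAAAAD//wAAAD//wAAAAAH//wAAAD//wAAAAAH//wAAAD//wAAAAAH//wAAAD//4AAAAAH//wAAAD//4AAAAAH//4AAAD//4AAAAAP//4AAAH//8AAAAAP//4AAAH//8AAAAAP//4AAAH//8AAAAAP//4AAAH//+AAAAAP//4AAAH//+AAAAAf//4AAAH///AAAAAf//8AAAH///AAAAAf//8AAAH///gAAAAf//8AAAH///gAAAA///8AAAH///wAAAA///8AAAH///wAAAA///8AAAH///4AAAB///8AAAP///8AAAB///8AAAP///+AAAB///8AAAP///+AAAD///8AAAf////AAAD///8AAA/////gAAH///+AAD/////4AAH///+AAD/////8AAP///+AAD/////+AAf///+AAD//////gA////+AAD//////wB////+AAD//////8H////+AAD////////////+AAD////////////+AAD////////////+AAD////////////+AAD////////////+AAD////////////+AAD////////////+AAD////////////+AAD////////////+AAD////////////+AAD////////////+AAD////////////+AAD////////gP//+AAD////////gB//+AAD////////AAP/8AAD////////AAD/8AAD////////AAAf8AAD////////AAAD8AAD////////AAAAYAAD////////AAAAAAAD////////AAAAAAAD////////AAAAAAAD///////+AAAAAAAD///////+AAAAAAAD///////+AAAAAAAD///////+AAAAAAAD///////+AAAAAAAD///////+AAAAAAAD///////+AAAAAAAD///////+AAAAAAAD///////+AAAAAAAD///////+AAAAAAAD///////+AAAAAAAD///////+AAAAAAAD///////8AAAAAAAD///////8AAAAAAAB///////8AAAAAAAB///////8AAAAAAAB///////8AAAAAAAA="/>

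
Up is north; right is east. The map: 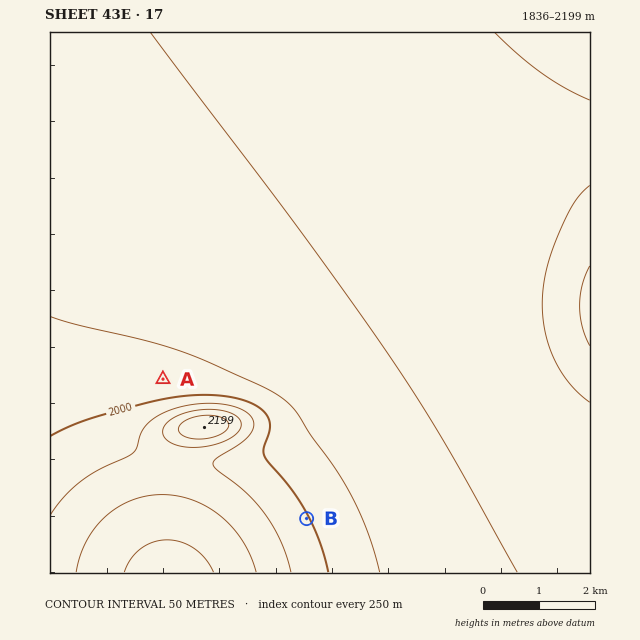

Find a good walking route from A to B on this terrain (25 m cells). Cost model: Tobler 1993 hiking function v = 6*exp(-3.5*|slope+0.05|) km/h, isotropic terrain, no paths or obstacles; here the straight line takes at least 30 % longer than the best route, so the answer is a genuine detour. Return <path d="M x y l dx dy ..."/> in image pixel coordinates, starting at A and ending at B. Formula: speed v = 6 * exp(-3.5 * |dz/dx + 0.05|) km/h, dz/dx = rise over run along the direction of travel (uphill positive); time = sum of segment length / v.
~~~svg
<path d="M163 379l25 13 27 0 40 20 7 7 4 8 0 14 12 25 5 5 24 48"/>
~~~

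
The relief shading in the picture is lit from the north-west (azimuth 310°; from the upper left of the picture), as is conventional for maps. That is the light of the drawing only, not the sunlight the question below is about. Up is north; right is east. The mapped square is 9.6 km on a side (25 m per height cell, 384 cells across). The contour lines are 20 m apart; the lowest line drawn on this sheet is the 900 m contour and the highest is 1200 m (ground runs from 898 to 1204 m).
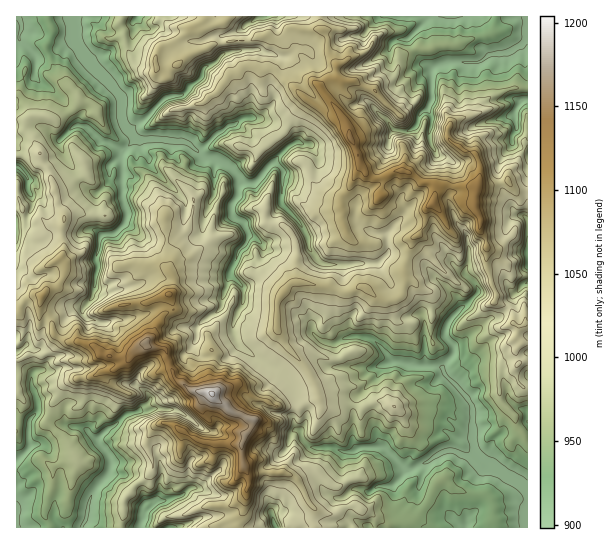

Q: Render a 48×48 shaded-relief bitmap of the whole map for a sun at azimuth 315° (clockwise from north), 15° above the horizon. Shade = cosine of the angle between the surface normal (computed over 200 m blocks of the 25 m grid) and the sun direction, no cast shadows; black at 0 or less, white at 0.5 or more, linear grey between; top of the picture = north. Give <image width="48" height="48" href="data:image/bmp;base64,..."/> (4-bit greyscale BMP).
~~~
<image width="48" height="48" href="data:image/bmp;base64,Qk32BAAAAAAAAHYAAAAoAAAAMAAAADAAAAABAAQAAAAAAIAEAAATCwAAEwsAABAAAAAAAAAAAAAAABEREQAiIiIAMzMzAERERABVVVUAZmZmAHd3dwCIiIgAmZmZAKqqqgC7u7sAzMzMAN3d3QDu7u4A////AJmHVYqoNspWeph0RnuHZlU2d4d3domHZqqHZHq5M766iJmEJXqYd3dlaIh2dniHd5qYdFrKUUrN3KmUE2iHd5mYeImGZ3eHd4iYhUjNpCRnq7mWA1d3Z2ZoiZmneImId4iYhjSsylVUV6uFI2Z3d4dUV6m6d4mYh5mJh1Nqu4Z0ZVvGNZeIiKuGZnisl3iId7uZmHZompiVV0anRIqJqIu5d2VpqIiHd2mqmHiJmXinWIaEIziGeGd4l2ZFd4iId1eImGebuoaZmaqmAQOWRUVVZ2ZlZomIiFiXdmVq3uu6iJmYQiJpVFVVZmZmdnmoeEe3ZUZTjf/LllaJhDRYdVZldlVmZ3mYdUaYZ1ZjA5upd1ZnmWRndmeYh2Z3Z4mXZDeZZURWQTdounVWeIeIdmebqYeId4qYd0eql1QyRleJvMl2aIiIh3d6uph4iImoeUWauqhjA4h5vcypiIiId3d4upmHiJmpdmVomZmIQFh3q5qpiIh3eHVFeId2iYmph5h2eJmapTZkmoeIiHd4iallVlVlaIiqhniYmau87HZ1eoaJiGZnd5qHdlVmd5iKl2iIq7u83rVWepaJmXVXZVZVZmVViWmqmFd3iql4m7gzRqeLqoVWdkZUVVZTXJaKqHdlV764d4hURHl7uoRVdlV1VDVkKNt3urp0Q13+y7llVlmKu5RFZmVndkRVQ36mjMy3Qzm7u8yWZleou7hnd5mIiHVmVlmmR6qpdDm3iJqXZlW5qrqJqqu5mHZnZoiGRLqodCnaiJmGZkOsq7qJmZmpqnVmZYl1Q6q7hiftu7qXdlNtu7p4h1VmioVWZIpkQrqbmWXe3MqIiGQpual5qGZmeYVGQ2l1McqIZWR73LmHeYhWqIiHuod3eahGVWZXUquZZEQkvLh3aHeYqIiImYd2V6plZXY1dXuphmdUjMp3Z3SZp4qZmYeGVYqEdnU0VGrJh4l2rLqYdXON13qqqoaYRXq2aHQ1VmrJd2eHrcuploVc62vKq6Z5ZGepepU1V4i5d2VnrMqpqZlXrYrKq8lYhVirm7ZYdbiJiHRYmruompqHJ6mpq8t3unadzMdaloh3mYZImru5iIhoQIypm8uGvqh6uadIuJmHqYh2mqqZiJiHghjKqqlTjbmZmZdGu5l1m4d3eHh3dozKqUJomphSW7m9mLplnIh1R4dWiIQ0VCe8u5ZGeJllRFnPxWmXi5mHVGVWh6tTRSE3mphmiIl2ZhG/6VRFnKqZl3hmp0z8l0MkV5h3iHZ2aGF+27hTWYmpmHiHqzBt/oRFZomYiHRlaJZryruWRXiamIiIipIAj9hWZ4mrqHdnZneLubuqh3ipmIiJmpcwCfyGd4mryXeZhmZ6uaqquoiamIiZm7mEAJ7KmYmZu3NYmGVWh3mZqomIiIeJq8qJYgaqmYiImqhCapZUVVZ3iZmGeJiIq+yYd2R4d3d4h4q2FqqYh2ZVZ4mXaJqois3KhmVr26qZiHeMdWm6qpmGZpmHeJu4eru8qHU23+y7mZhqyYeaqquodw=="/>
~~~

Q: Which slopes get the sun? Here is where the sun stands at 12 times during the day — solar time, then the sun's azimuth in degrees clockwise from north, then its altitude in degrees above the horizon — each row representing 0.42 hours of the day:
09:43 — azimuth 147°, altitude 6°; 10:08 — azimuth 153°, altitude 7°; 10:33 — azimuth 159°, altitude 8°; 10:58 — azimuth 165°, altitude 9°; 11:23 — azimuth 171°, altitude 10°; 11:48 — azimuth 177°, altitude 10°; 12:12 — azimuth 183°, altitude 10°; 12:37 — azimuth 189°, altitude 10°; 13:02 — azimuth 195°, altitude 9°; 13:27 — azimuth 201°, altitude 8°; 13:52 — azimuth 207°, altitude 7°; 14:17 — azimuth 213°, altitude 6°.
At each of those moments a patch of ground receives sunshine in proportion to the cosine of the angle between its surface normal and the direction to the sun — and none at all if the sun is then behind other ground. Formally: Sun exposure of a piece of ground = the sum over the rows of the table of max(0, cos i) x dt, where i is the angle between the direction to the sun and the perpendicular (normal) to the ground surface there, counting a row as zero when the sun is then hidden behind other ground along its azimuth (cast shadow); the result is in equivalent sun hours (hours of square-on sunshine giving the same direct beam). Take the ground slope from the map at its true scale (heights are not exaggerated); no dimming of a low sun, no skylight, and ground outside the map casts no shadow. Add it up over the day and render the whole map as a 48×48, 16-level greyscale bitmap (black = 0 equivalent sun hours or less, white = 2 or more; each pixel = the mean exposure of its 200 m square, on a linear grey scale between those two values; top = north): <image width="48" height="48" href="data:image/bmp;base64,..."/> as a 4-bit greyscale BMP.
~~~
<image width="48" height="48" href="data:image/bmp;base64,Qk32BAAAAAAAAHYAAAAoAAAAMAAAADAAAAABAAQAAAAAAIAEAAATCwAAEwsAABAAAAAAAAAAAAAAABEREQAiIiIAMzMzAERERABVVVUAZmZmAHd3dwCIiIgAmZmZAKqqqgC7u7sAzMzMAN3d3QDu7u4A////AGiFmFRmp0z+UTZ5Y4ZmZ4WqdmZlNmVmVVVnd2VmZkETi6h5hmVoZGmGVVVmd3VVVmRXZ3VVi3IAARFribd1EgITU0NXeIhlVnhXaIUiOeuWIl2nuoeDWZQxAkVHdkMyRXZmZ6kxBJm8ynSJi9xUdCiZlhQ1ZCEkVleGd5pkVGi9v8NYZCEUMhE0RFQhI0VWiURDZkRImXiKdYt0RAFAARASFqqDE1Vop5IlZCF5mXZn3ryoZoESNIUzWpmah2eJeHeoQiZEVYu7cQJXzIQqypm4qJd2ZlV1ZmWFRYmjNFuCA3ZFmYqVmXh4qoZWZmZYc4c3i6msIAAAbb2kISeoeXeKq4ZmdmVodZdndomb+BEGqtcQBGZoZVVIdTVWZVinSlSHm7zup3neyGVDEANWVWYxECM0Q3Zmm1Z2jv/XV/3IAAE0ITRnRVRCETVSJnhmhGc0MRWe+1hwAAAAEkV2IiMyAQEkZ2ZXiK3Yh3qnr7hAAAABJGdzWJqpU0Z5ZXVWZzRrvMchSupSABACVog0ICZla7uKhnhnd3ibdjAAEkIDIiIkaKUwJhADqqhzSmdzZaiEEQABAAQxMjU0RnRVmJm8upmHWZV6eZiEMAJUMQSblRVDRVVYeam7uFN5cXpSNGiFMQOLuYVmRmJxVVaZmKqLurqJtQbqIzeJqlAAATeWZlJUVWqKmauoZoq5eoA1ETEVdTEgAAACI1QUVDWphjVkRWhCfFeDcDQzeGJoZkM0VlNLYyIhASISR2RHoktnmFRZZTJWZlVEVngyIzIxACECNFWJKHloZEQhM5MwARI0VnhRQSNBbM3LdGiGinmnNDRCISQQABRENHizFGZDd5qHaIqny5dDiUVVVAMgAXdlY0RjnKcmZnQ0YyV61a1UZ2VleK3mBXdkVEAEd0Erh2R4p1SLZqd1JJI1NWRER2RUVTM9pQGYZmZ6mWa7SsVFakEmMzEzdiISZykxFCVkVVdot4U0aFVnqTNGREYUQjEGNUdSAlIkQ0mER4llhmd3pSR0RZY0MyBjECI1IENFNEi5ishCISQ1Q02DNWVEZQUgABBMwimVI0WDFVEAACMxI9djN0SFQjMCITbYnXZCRVdBABEQF3QxA0QiRBAWQzEANq64SuIAVplEATACyjJDBGQlIROWVlRVizEBRIyKqsZWIQAFYAFVI2VpkltzZq/v3cQCETe7vYM0M0AiQwARMzZkbLhVaTj9y821Vneb2FEgTZQUE3h0I0ESN3NFWrEkmaq8u2i8ZxIV0xkxAAE2YUISdSAVZckQAmmZmImDgkacIBFEAAAmqyJIYxJGuZ/3ECaJh5YnRYlhMzEjAAERNFVkMSRomod+oSNniGMxAiASE0MiEhIhIzQ0EkWKhFVXzDAkQzRDJWhAM2VmREMzIjWDJFh2VDVTbOYQBHdVYxN6Mki83KdlVFZGVWm5QyFGUzi6ymZmZAAFggEkRXqphlVnZVQmMgA2iJkwEiZ3doYwWIMREhNWZmZkVVNFUjQQFEanAAAAEAAAAAQyIiIzNQ=="/>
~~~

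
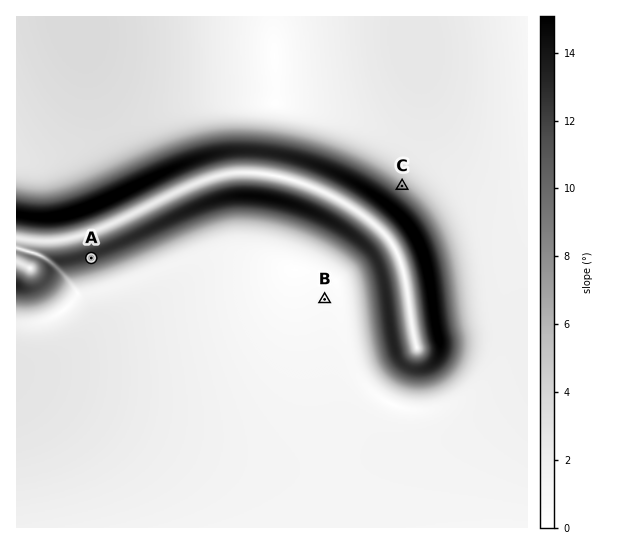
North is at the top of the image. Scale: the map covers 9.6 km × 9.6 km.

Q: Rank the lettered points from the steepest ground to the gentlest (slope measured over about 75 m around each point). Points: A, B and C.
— A C B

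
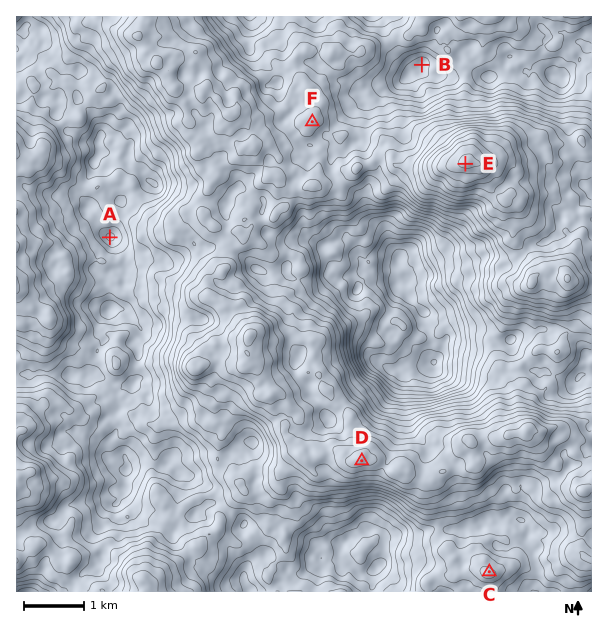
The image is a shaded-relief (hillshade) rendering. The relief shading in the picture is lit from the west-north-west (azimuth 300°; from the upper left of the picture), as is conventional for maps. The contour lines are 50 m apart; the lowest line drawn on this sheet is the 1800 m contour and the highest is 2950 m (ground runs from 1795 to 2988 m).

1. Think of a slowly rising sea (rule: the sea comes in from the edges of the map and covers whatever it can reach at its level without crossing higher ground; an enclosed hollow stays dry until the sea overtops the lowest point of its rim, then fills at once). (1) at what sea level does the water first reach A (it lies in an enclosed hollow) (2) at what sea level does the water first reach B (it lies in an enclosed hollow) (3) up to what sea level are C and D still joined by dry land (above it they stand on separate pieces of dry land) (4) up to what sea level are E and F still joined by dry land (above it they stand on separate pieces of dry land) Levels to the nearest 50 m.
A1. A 2200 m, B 2150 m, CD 2300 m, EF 2450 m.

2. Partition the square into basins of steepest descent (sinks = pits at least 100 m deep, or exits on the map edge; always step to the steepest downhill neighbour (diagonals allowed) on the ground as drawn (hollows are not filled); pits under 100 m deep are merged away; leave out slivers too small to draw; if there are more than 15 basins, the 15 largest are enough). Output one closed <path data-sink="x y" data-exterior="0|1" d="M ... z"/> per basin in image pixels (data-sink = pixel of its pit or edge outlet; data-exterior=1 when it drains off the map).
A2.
<path data-sink="434 362" data-exterior="0" d="M194 54l-11 2-15-1-7 3-4 5 12 9 6 18 11 12 6 27 3 5 7 4 0 9-4 6 2 14 16 7-8 17-6 7 0 15 14 15 12 4 9-2 3 3 0 3-11 10-3 21-18 14-2 7 4 8-12 4-8 8-2 4 5 24 9 12-3 18 10-4 36 2 4-6 17 23 5 12 5-1 6 4 6 6 2 8-6 16 0 8 14 12 3 9 4 3 34-6 11 8 25 0 18 12 12-2 12 8 15 2 8-8 19-6 15-2-1-22 10-4 21 0 9-5 12-1 13 11 20 24 12 9 14 16 2 12-6 48 11 8 1-137-10-1-10 6-18-1-11 5-16-2-5-8-4-15 0-11 4-6-4-22 21-19 18 3 3-4 4-10 6-9 0-12-6-17 4-19 24 0 0-131-7-2-3-6-9 4-21-1-6 3-7-10-9-2-21 8-14 13-15 7-12-2-28 6-27 0-15-2-9-10-8 0-12 8-12 4-21 18-25 0-12-14-11 0-7 4-5 0 2-9 0-11-11-11-13 1-1-9-5-9-11-12-7-1-18-21-8-4 2-4 0-15-8-10-5-1z"/><path data-sink="110 237" data-exterior="0" d="M147 52l-7 4-14 2-10 4-6 7-7 18-8 5-15 18 0 7-12 3-14 8-6 7-10 22-11 1-11-3 0 90 5-3 30 2 13 13 3 7 0 11 2 2 17 5 19-4 9 4 4 8 7 4 49-2 35 4-3-8 2-7 14-9-7-1-11-7-18-22-11-6 0-6 14-14 13-3 0-15 6-7 8-17-16-7-2-14 4-6 0-9-7-4-3-5-6-27-11-12-6-18-7-4-6-9z"/><path data-sink="377 567" data-exterior="0" d="M249 358l-4 6-36-2-9 4 6 1 6 11-2 20-10 12-1 10 11 4 6-4 0-5 1 4 5 3 1 12-5 9-1 15 4 5 11 7 3 9 9 12-21 21-7 20 21 12 5 0 28-22 1-24 8-12 11 15 0 11-6 16 2 21-18 26 2 9 6 8 218-1-2-15-8-6-4-6-10-6-17 0-13-18-1-19-7-26-1-15-14-2-12-8-12 2-18-12-25 0-11-8-34 6-4-3-3-9-14-12 0-8 6-16-2-8-6-6-6-4-5 1-5-12z"/><path data-sink="422 65" data-exterior="0" d="M486 16l-60 0-4 8-11 10-12 2-15 8-18 4-7 6-56-2-6 3-3 5 0 12-3-4-12 0-33 18-6 0-5 9 1 15-6 4 7 2 11 12 5 9 1 9 13-1 11 11-2 20 5 0 7-4 11 0 12 14 25 0 21-18 12-4 12-8 8 0 9 10 15 2 27 0 27-5 3-8 0-18-2-6-4-20 0-43 4-6 14-14z"/><path data-sink="126 470" data-exterior="0" d="M210 384l-5 14-4 4-16 6-8 10-19 9-18-5-8-8-4-7-6-5-14 0-21 14-7 0-21-13-14 0-15 17-2 5-12 9 0 55 26 13 28 22-6 15 0 6 8 14 26-11 6 0 18 10 21 22 3-13 2-19 12-14 3-9 4-3 9-2 13-18 24-9 17-1 10-7-8-15-11-7-4-5 1-15 5-9-1-12-5-3-1-4 0 5-6 4-11-4 1-10 10-12z"/><path data-sink="534 591" data-exterior="1" d="M525 432l-12 1-9 5-21 0-10 4 1 22-15 2-19 6-8 8 0 15 7 26 0 16 14 21 17 0 10 6 4 6 8 6 3 16 96 0 1-31-12-9 6-48-2-12-14-16-12-9-20-24z"/><path data-sink="557 77" data-exterior="0" d="M591 16l-104 1-3 6-2 25-14 14-4 6 0 43 4 20 2 6 0 18-2 6 2 2 15 0 10-6 14-13 21-8 9 2 7 10 6-3 21 1 9-4 3 6 7 1z"/><path data-sink="23 32" data-exterior="0" d="M144 16l-128 1 0 136 2 3 9 2 11-1 10-22 6-7 14-8 12-3 0-7 12-15 11-8 7-18 6-7 10-4 14-2 6-5-4-10-4-5 7-15z"/><path data-sink="249 17" data-exterior="1" d="M339 16l-193 0-8 20 4 5 4 10 10 10 12-6 15 1 12-4-1 7 12 12 0 15-2 4 8 4 18 21 6-5-1-15 5-9 6 0 33-18 14 2 1-10 3-5 6-3 29 2 6-10z"/><path data-sink="110 309" data-exterior="0" d="M66 274l-10 9-20 11-20-4 4 10 7 7 22 10 3 19 4 6 15 6 13 0 11-5 12-9 10 4 12-4 27 18 21 4 9 5 8 7 5-2 3-18-9-12-5-24 2-4 8-8 8-4-32-4-49 2-7-4-4-8-9-4-19 4-17-5z"/><path data-sink="579 377" data-exterior="0" d="M572 280l-4 1-4 15 6 21 0 12-6 9-4 10-3 4-18-3-21 19 0 7 4 6-4 26 4 15 5 8 16 2 11-5 18 1 10-6 10 0 0-140z"/><path data-sink="249 590" data-exterior="0" d="M279 486l-8 12-1 24-12 10-16 12-5 0-19-12-8 2-30 26-16 10-9 10-9 2 0 9 129 1-5-8-2-9 18-26-2-21 6-16 0-11z"/><path data-sink="371 17" data-exterior="1" d="M425 16l-84 0-3 8 0 20-4 7 25 3 7-6 18-4 15-8 9 0 14-12z"/><path data-sink="27 591" data-exterior="1" d="M44 546l-9 0-9 8-10 6 0 31 70 1-14-16-4-6 2-7-11-1-4-7z"/>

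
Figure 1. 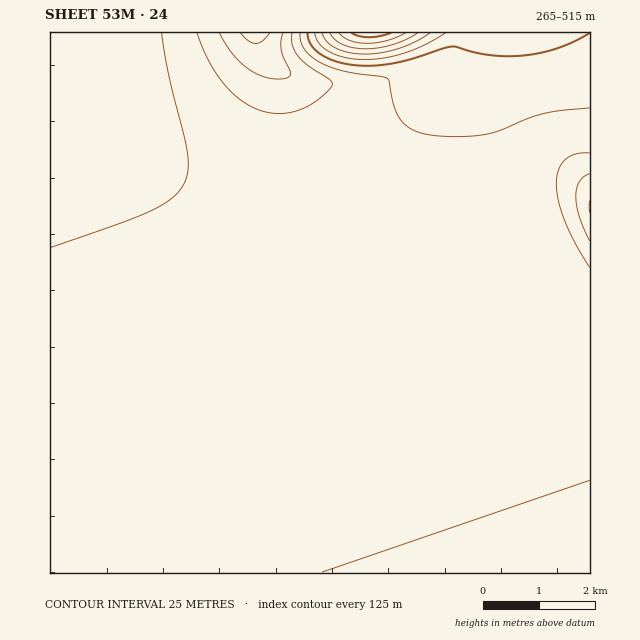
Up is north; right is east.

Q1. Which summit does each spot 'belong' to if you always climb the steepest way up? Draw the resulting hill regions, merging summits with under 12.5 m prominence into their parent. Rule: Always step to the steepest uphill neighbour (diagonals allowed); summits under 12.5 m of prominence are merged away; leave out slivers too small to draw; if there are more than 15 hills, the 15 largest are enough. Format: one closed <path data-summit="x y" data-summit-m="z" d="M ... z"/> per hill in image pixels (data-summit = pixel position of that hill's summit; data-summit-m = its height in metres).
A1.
<path data-summit="50 33" data-summit-m="363" d="M256 32l-206 1 0 540 383-1-121-356-17-65-12-75-21-24z"/><path data-summit="370 33" data-summit-m="515" d="M590 32l-333 1 5 19 21 24 12 75 17 65 121 357 157-1z"/>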